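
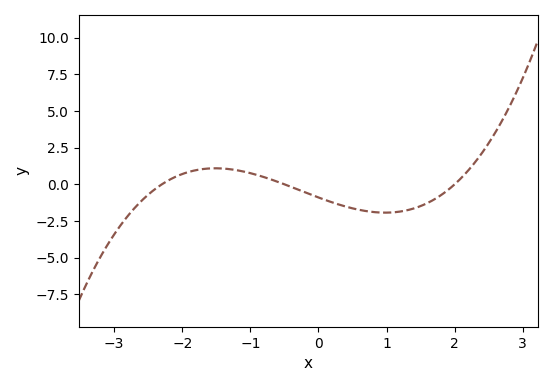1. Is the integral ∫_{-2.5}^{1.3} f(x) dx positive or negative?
negative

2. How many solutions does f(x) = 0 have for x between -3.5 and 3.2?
3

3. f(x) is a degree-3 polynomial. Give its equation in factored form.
y = 0.39(x + 2.3)(x + 0.5)(x - 2)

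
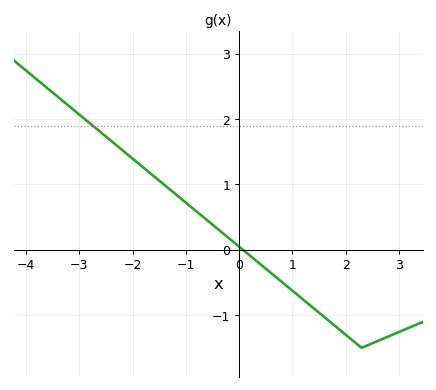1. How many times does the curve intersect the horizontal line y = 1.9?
1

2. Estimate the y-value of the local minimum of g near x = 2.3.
-1.5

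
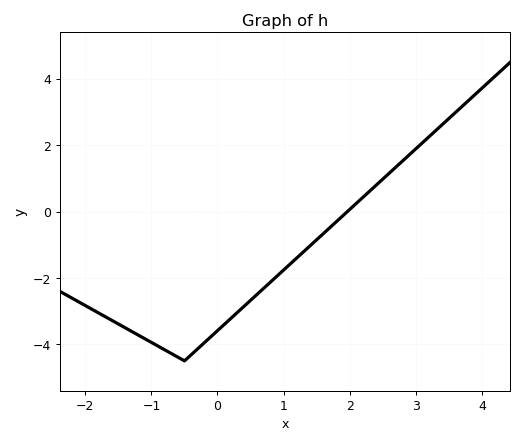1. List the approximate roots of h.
2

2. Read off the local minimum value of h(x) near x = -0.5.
-4.4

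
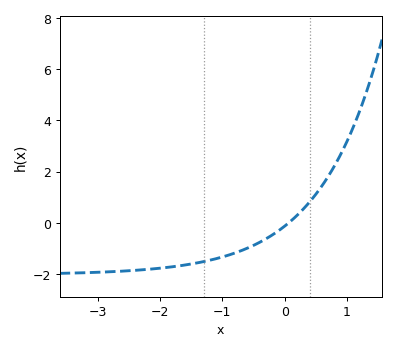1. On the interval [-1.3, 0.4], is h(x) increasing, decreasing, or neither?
increasing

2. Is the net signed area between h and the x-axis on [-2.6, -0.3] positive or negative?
negative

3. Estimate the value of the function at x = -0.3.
-0.6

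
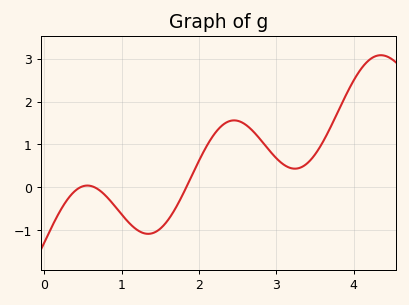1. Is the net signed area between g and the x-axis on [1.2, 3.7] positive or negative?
positive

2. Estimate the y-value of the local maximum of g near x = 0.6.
0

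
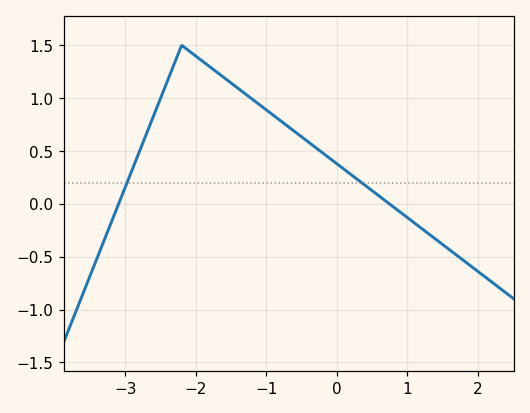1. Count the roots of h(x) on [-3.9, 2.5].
2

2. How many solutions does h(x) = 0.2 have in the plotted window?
2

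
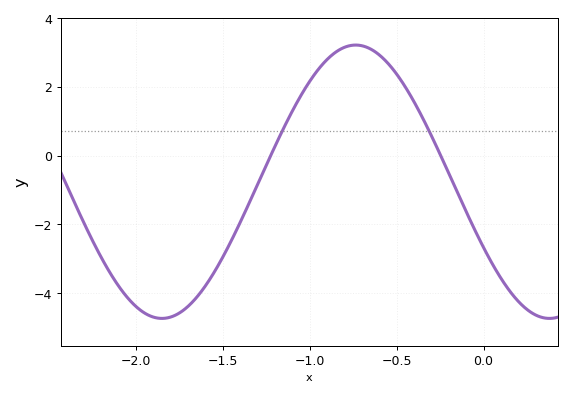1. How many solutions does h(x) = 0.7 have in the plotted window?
2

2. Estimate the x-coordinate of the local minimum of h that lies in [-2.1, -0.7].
-1.85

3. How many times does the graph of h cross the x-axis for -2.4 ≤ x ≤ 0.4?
2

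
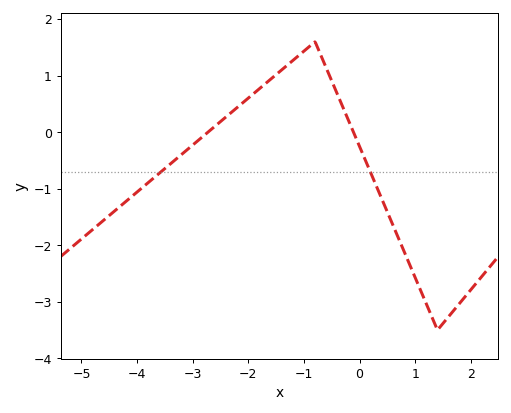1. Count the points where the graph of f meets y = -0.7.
2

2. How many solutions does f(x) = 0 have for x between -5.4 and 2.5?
2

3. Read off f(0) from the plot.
-0.255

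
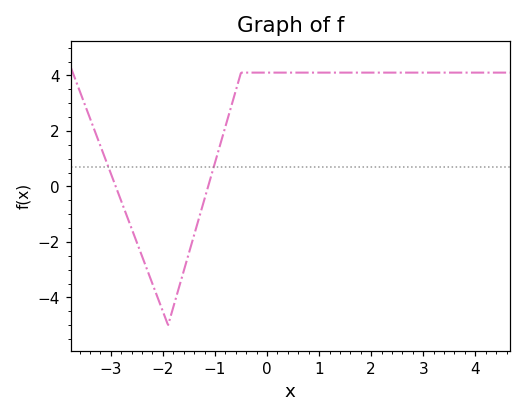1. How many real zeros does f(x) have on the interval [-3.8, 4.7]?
2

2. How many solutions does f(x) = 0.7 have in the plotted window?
2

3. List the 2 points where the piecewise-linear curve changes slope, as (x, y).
(-1.9, -5); (-0.5, 4.1)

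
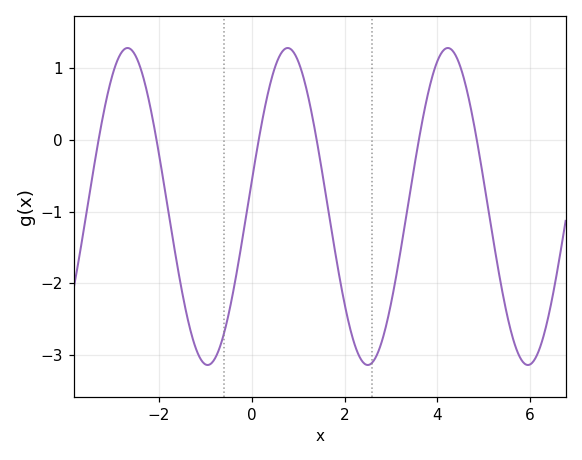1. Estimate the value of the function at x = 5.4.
-2.1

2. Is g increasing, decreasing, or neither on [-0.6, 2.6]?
neither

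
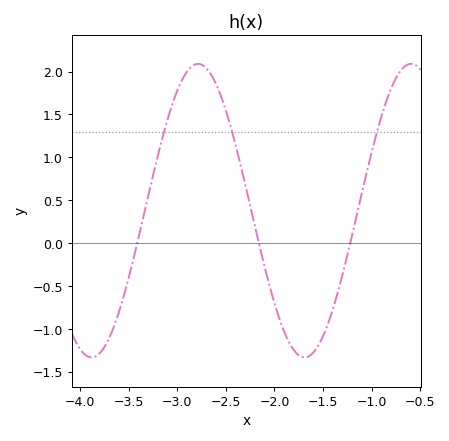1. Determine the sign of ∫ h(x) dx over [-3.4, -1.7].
positive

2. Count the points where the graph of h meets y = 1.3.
3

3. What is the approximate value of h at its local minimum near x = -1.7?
-1.35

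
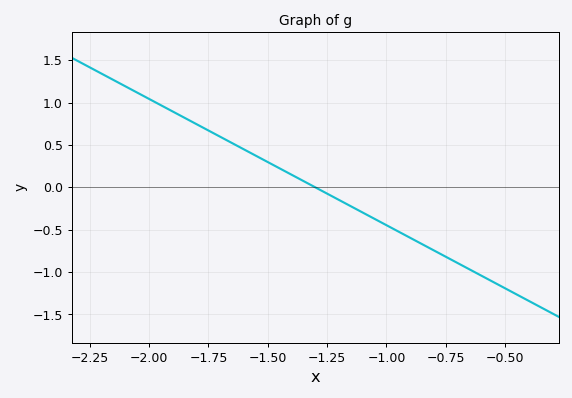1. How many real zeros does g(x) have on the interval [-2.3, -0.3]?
1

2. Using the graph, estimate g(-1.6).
0.45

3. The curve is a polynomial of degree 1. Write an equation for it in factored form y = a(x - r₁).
y = -1.49(x + 1.3)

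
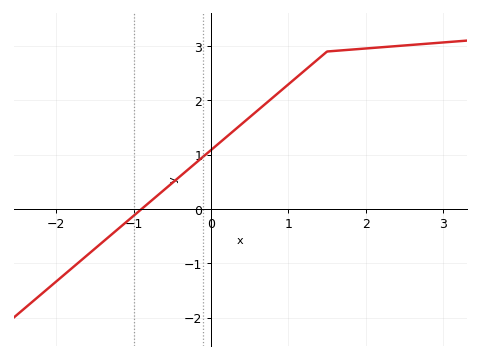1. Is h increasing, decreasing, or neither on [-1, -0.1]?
increasing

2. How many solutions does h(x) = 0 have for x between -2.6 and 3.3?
1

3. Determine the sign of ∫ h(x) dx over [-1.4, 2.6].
positive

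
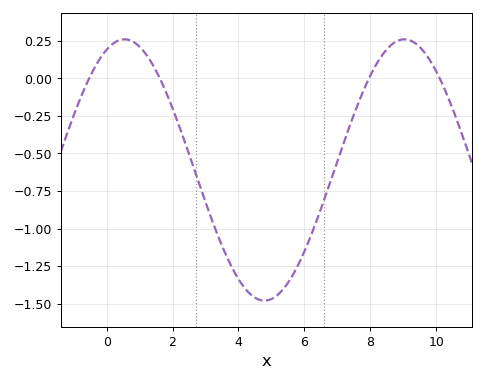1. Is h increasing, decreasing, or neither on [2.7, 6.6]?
neither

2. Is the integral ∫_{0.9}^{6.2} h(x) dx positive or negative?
negative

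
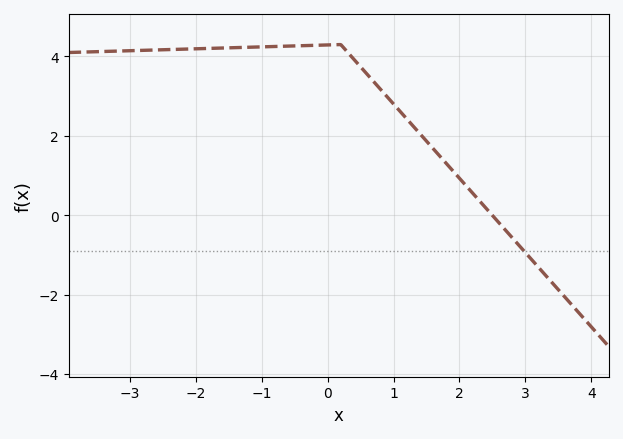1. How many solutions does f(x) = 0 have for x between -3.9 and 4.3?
1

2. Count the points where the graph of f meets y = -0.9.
1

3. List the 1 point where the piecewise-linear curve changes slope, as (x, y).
(0.2, 4.3)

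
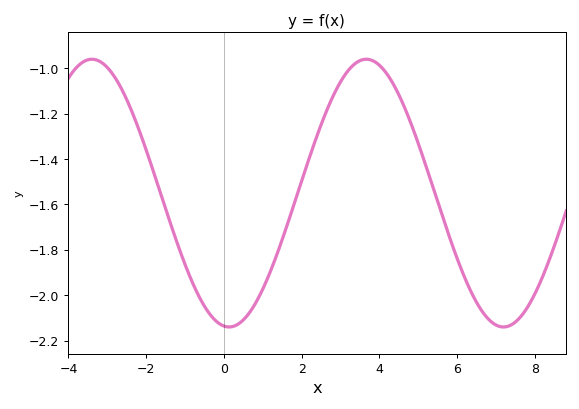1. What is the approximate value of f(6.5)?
-2.03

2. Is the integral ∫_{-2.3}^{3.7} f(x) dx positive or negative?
negative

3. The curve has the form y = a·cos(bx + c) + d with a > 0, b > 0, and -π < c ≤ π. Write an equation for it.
y = 0.59cos(0.89x + 3.02) - 1.55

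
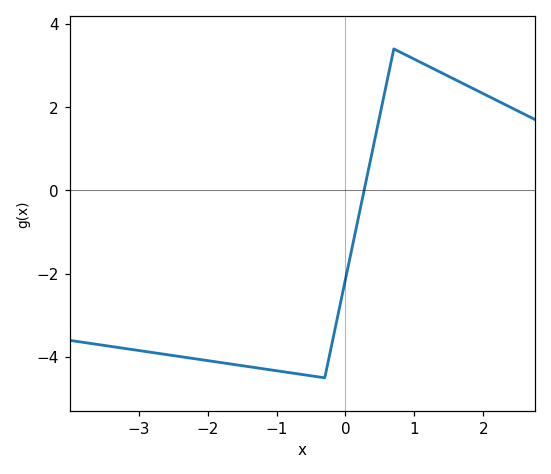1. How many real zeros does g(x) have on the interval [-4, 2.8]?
1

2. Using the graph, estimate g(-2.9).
-3.8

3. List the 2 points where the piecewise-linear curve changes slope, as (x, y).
(-0.3, -4.5); (0.7, 3.4)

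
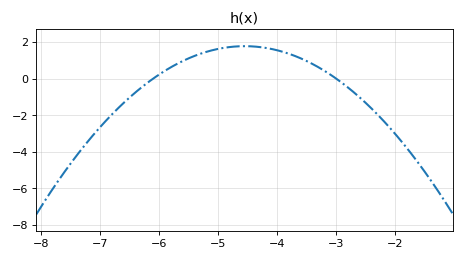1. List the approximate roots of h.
-6.1, -3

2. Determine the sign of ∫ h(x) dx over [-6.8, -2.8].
positive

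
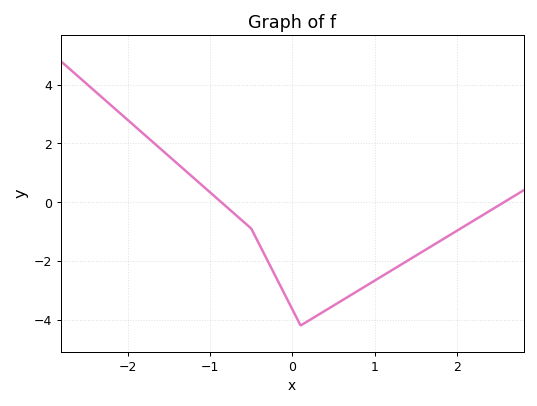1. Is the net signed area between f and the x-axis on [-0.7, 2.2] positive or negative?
negative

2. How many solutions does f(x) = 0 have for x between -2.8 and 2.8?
2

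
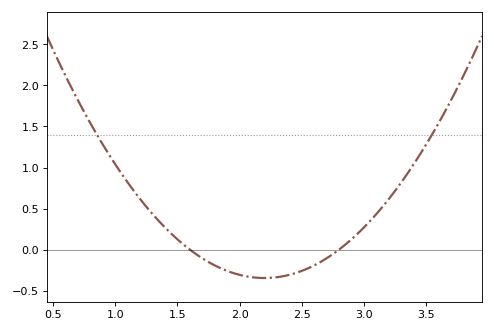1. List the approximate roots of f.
1.6, 2.8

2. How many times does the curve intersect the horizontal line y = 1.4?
2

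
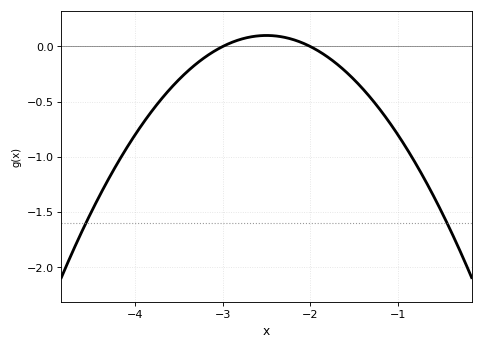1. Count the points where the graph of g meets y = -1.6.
2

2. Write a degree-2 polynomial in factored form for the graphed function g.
y = -0.4(x + 3)(x + 2)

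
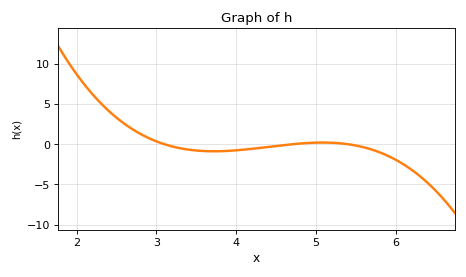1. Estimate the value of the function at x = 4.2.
-0.5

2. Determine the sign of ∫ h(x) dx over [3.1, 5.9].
negative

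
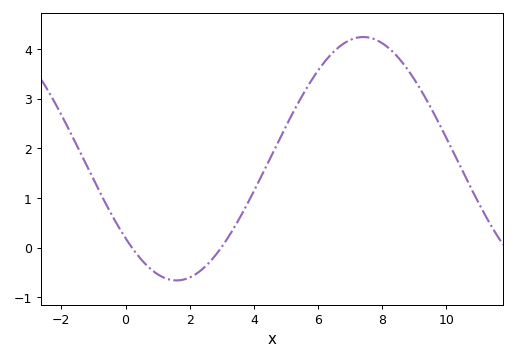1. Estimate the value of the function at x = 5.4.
2.9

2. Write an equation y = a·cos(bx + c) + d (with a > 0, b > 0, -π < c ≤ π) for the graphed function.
y = 2.45cos(0.54x + 2.3) + 1.79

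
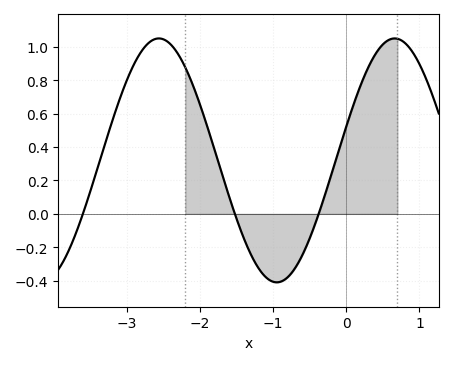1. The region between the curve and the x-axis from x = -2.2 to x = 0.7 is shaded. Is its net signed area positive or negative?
positive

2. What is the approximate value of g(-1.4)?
-0.14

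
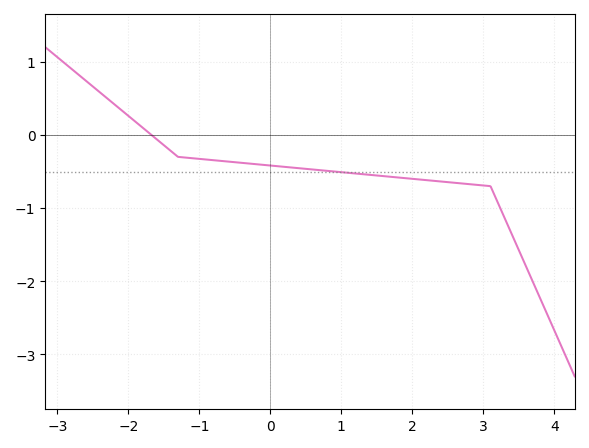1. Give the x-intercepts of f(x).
-1.7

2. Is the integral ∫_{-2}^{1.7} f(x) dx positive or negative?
negative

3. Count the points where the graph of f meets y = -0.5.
1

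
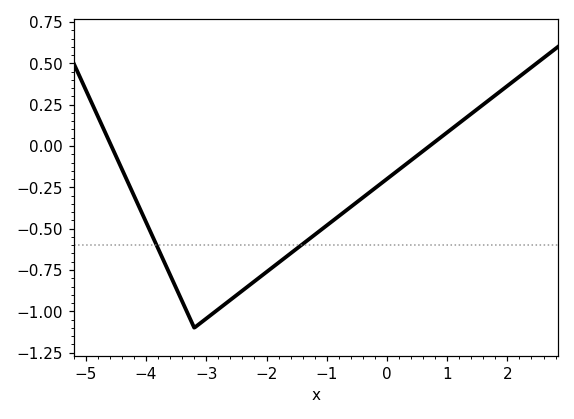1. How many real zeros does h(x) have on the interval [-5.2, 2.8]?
2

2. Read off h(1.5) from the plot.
0.223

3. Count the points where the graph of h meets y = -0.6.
2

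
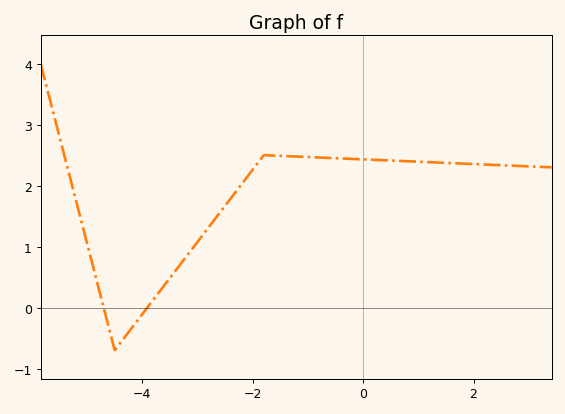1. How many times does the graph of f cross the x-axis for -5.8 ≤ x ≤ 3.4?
2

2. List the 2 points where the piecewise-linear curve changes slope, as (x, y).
(-4.5, -0.7); (-1.8, 2.5)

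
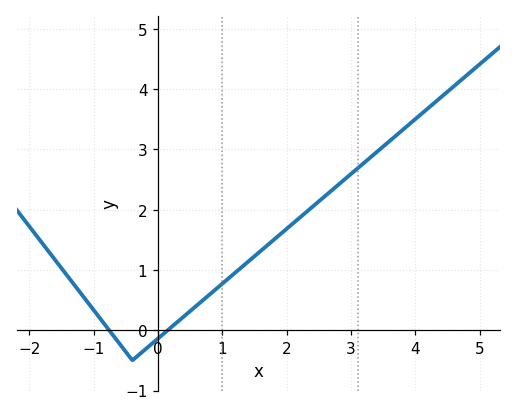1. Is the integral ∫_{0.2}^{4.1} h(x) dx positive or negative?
positive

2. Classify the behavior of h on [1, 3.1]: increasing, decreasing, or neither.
increasing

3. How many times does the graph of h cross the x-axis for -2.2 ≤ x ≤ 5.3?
2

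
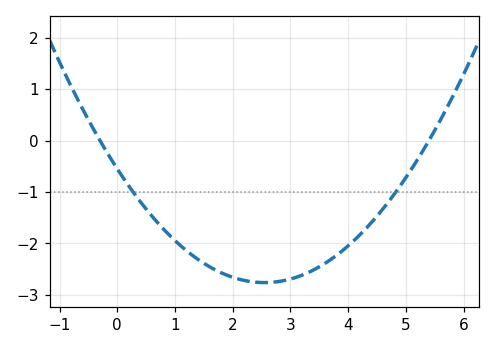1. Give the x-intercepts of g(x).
-0.3, 5.4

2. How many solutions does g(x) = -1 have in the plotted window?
2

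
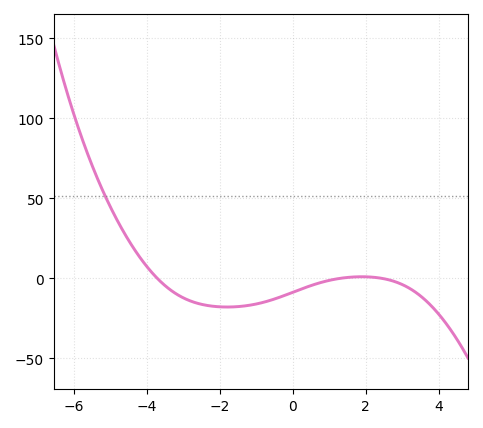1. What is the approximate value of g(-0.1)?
-9.53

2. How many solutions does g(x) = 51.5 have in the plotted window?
1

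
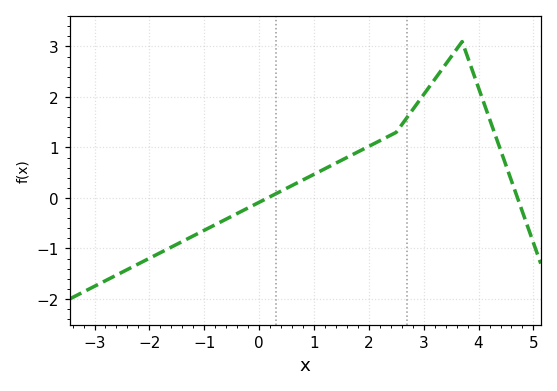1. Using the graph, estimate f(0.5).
0.191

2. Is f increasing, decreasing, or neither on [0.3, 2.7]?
increasing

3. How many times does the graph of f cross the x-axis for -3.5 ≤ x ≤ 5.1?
2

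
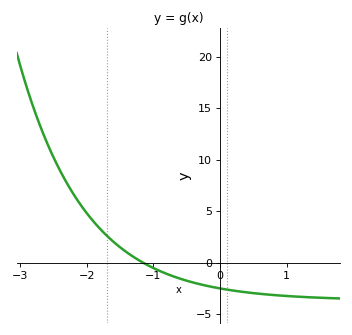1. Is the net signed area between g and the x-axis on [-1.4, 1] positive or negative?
negative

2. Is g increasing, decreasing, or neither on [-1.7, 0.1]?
decreasing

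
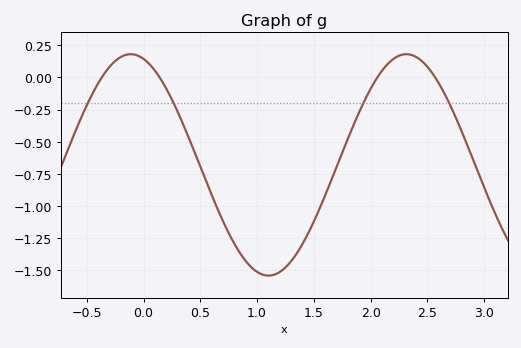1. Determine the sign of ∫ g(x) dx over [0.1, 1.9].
negative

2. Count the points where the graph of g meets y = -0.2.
4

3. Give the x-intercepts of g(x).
-0.4, 0.1, 2.1, 2.6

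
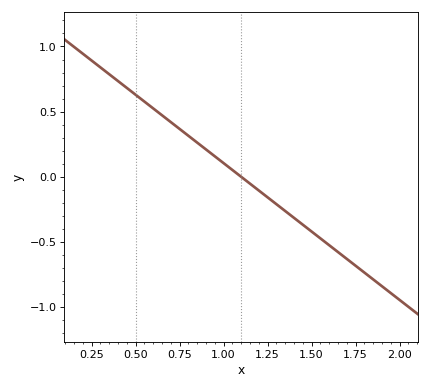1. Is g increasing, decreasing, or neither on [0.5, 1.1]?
decreasing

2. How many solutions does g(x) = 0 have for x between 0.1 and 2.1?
1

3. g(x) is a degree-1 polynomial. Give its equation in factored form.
y = -1.05(x - 1.1)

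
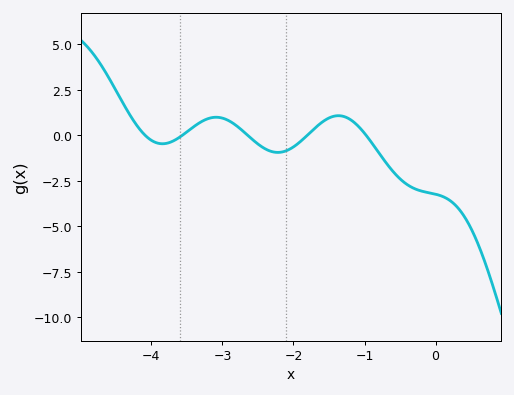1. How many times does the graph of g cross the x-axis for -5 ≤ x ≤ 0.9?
5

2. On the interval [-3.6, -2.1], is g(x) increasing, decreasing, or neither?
neither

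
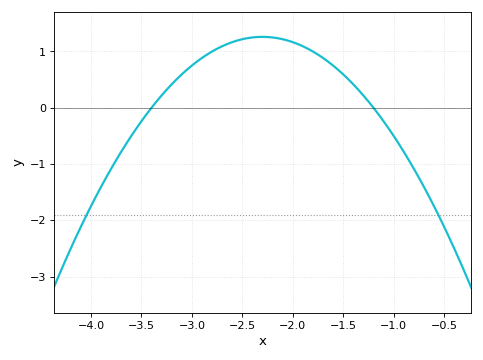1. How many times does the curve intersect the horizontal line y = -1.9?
2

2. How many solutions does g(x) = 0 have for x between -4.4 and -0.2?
2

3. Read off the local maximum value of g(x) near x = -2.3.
1.3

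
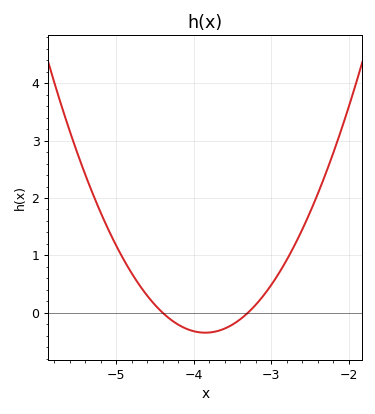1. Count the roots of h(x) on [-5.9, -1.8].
2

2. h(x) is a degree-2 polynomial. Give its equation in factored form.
y = 1.15(x + 4.4)(x + 3.3)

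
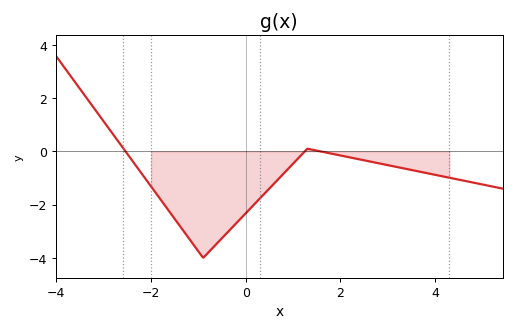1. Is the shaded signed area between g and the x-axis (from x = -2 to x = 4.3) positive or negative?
negative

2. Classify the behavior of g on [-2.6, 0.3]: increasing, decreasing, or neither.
neither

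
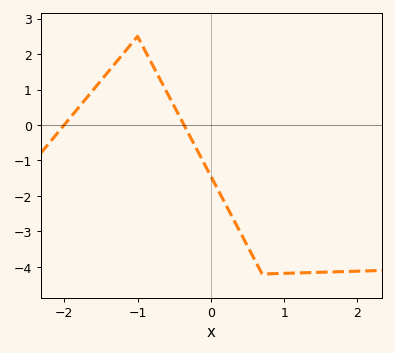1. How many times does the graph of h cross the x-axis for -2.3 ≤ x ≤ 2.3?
2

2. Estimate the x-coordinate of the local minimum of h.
0.702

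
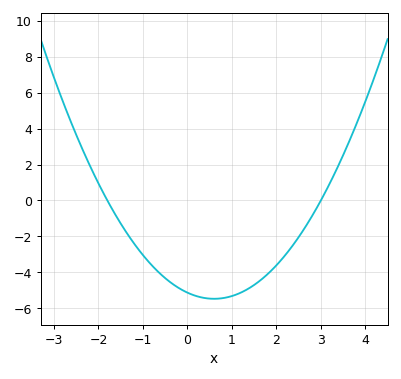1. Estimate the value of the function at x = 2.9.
-0.447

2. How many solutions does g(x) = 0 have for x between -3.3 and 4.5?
2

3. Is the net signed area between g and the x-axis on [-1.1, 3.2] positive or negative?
negative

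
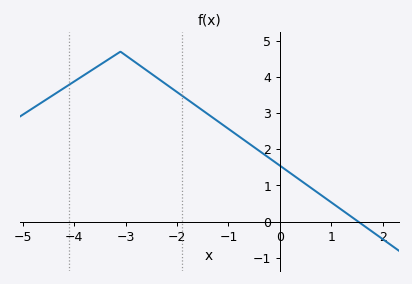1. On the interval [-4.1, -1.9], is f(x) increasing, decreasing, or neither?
neither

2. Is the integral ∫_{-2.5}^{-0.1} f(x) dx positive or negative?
positive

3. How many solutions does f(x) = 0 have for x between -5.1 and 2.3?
1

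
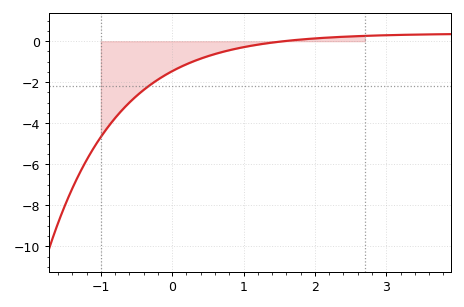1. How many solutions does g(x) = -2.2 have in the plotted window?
1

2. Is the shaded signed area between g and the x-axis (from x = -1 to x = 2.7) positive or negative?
negative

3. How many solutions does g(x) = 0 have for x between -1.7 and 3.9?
1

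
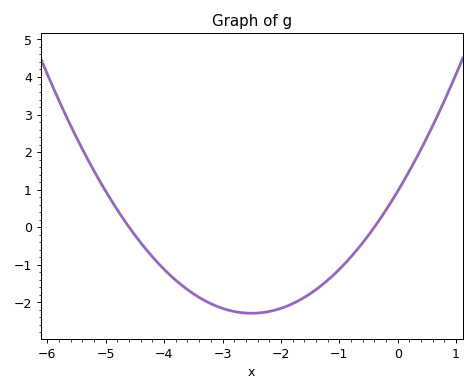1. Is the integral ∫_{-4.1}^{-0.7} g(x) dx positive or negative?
negative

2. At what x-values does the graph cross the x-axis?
-4.6, -0.4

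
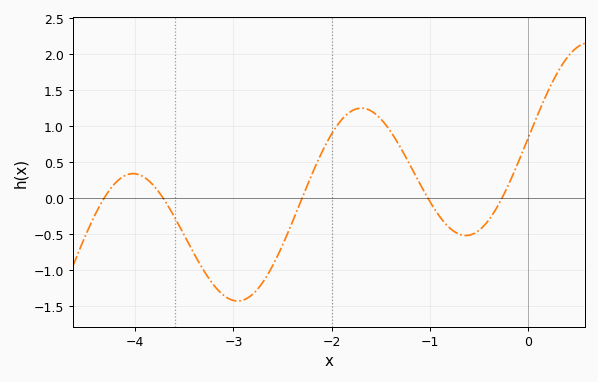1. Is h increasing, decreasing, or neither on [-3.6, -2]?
neither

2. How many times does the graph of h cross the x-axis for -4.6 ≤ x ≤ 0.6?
5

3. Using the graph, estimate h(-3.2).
-1.2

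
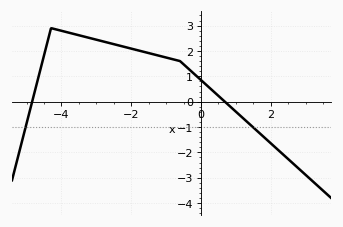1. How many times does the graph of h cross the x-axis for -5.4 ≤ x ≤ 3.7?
2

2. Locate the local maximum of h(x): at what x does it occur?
-4.2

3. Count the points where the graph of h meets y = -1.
2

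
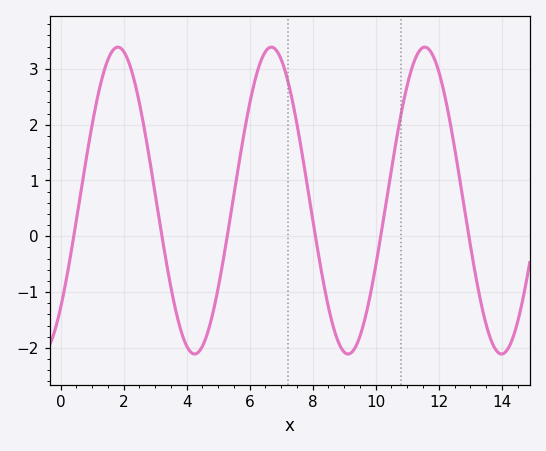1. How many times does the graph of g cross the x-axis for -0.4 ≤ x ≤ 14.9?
6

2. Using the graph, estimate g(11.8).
3.3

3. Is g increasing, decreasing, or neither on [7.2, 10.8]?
neither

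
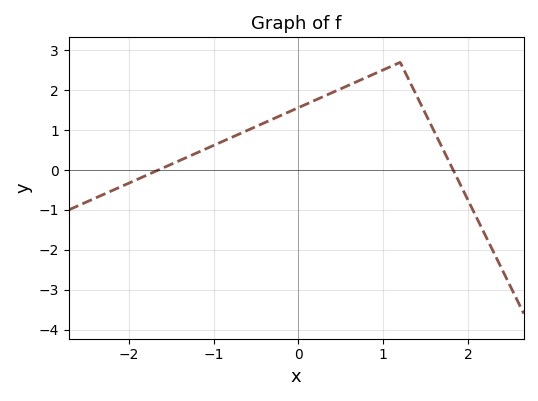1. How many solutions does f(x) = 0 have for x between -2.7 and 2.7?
2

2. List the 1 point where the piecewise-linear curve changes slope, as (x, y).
(1.2, 2.7)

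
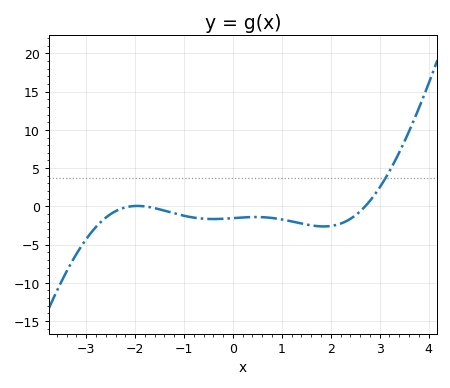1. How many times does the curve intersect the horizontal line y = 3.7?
1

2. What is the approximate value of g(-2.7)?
-2.04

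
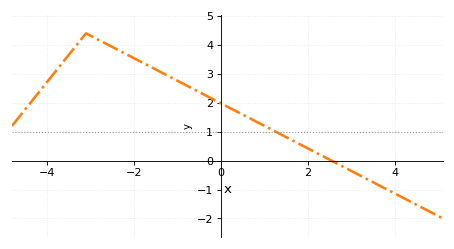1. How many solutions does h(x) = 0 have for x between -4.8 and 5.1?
1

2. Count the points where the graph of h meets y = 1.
1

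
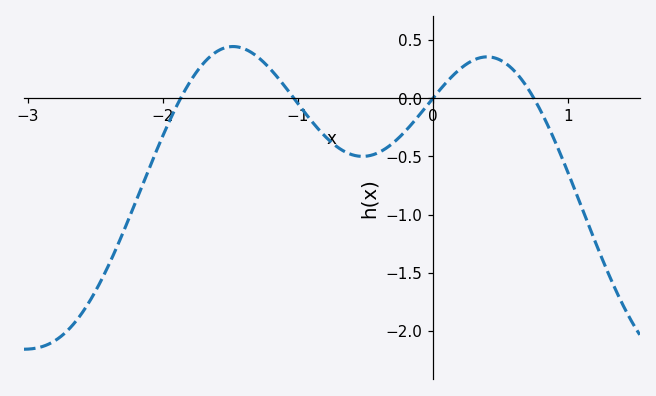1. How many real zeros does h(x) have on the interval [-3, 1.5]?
4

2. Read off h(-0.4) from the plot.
-0.465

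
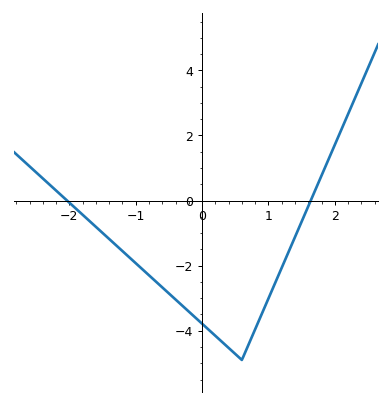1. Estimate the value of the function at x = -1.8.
-0.4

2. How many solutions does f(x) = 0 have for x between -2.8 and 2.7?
2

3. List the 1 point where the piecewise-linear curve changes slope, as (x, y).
(0.6, -4.9)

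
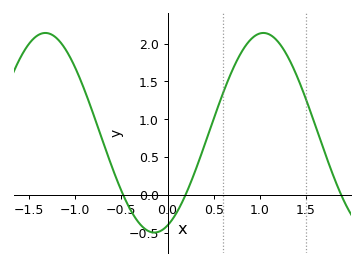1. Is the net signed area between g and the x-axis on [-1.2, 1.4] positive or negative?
positive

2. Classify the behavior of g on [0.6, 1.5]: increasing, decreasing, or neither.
neither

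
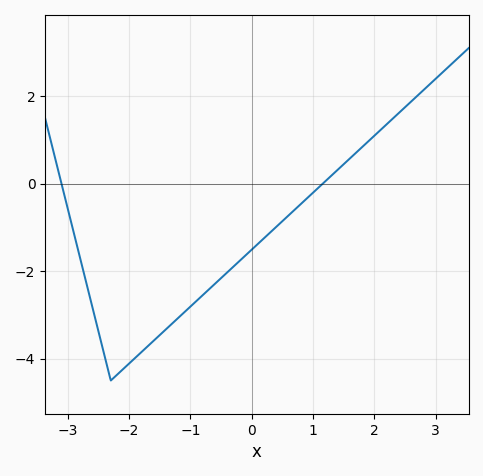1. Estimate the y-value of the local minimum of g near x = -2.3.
-4.5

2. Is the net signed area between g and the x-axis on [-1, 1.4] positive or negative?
negative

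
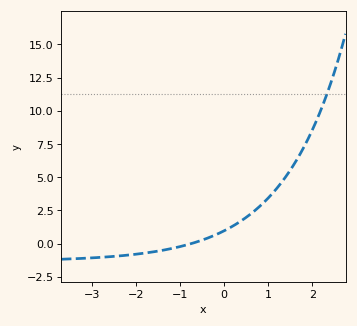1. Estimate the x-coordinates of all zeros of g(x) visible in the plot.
-0.74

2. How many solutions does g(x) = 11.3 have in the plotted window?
1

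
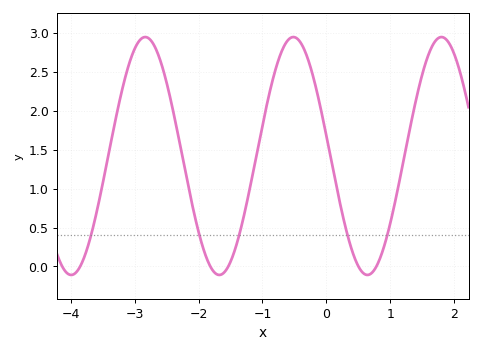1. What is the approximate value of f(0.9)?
0.25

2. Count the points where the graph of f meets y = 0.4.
5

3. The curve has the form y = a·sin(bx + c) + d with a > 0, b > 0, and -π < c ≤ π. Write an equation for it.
y = 1.53sin(2.7x + 3) + 1.42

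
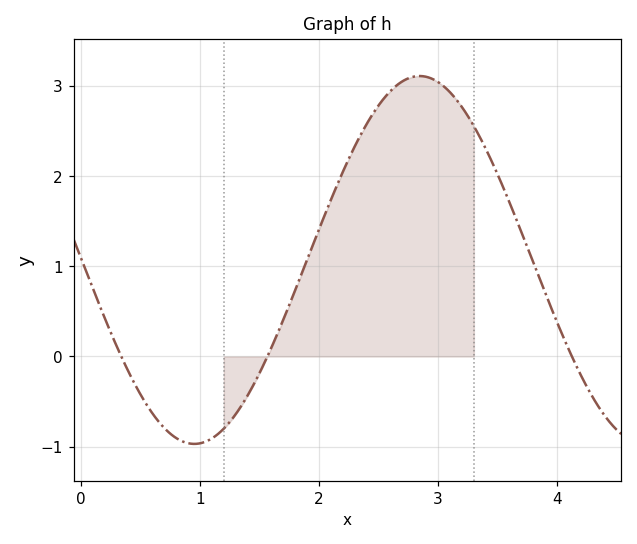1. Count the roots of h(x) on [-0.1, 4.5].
3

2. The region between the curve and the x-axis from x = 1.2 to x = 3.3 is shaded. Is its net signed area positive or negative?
positive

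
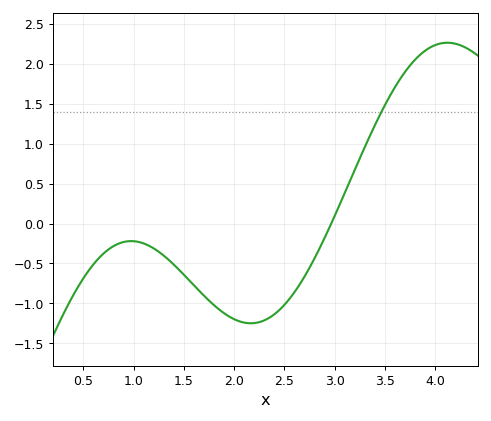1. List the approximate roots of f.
3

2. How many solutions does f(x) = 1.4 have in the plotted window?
1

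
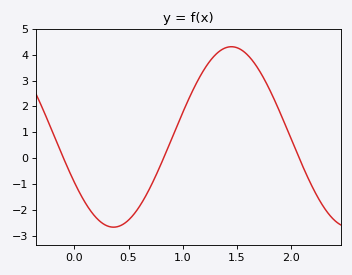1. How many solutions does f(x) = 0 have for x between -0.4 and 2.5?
3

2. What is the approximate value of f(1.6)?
4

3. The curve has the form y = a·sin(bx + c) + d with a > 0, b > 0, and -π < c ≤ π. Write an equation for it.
y = 3.49sin(2.88x - 2.61) + 0.82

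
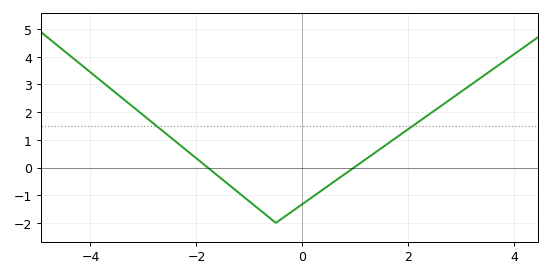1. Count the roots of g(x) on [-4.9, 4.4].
2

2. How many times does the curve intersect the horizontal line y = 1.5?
2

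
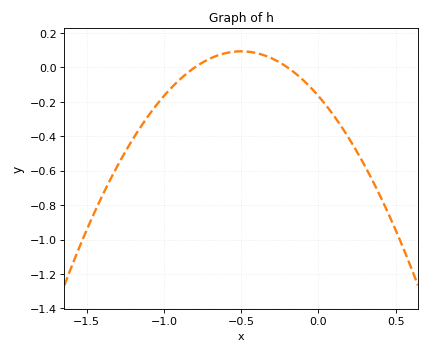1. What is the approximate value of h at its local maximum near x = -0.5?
0.1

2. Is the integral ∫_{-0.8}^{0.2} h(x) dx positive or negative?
negative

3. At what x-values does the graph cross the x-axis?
-0.8, -0.2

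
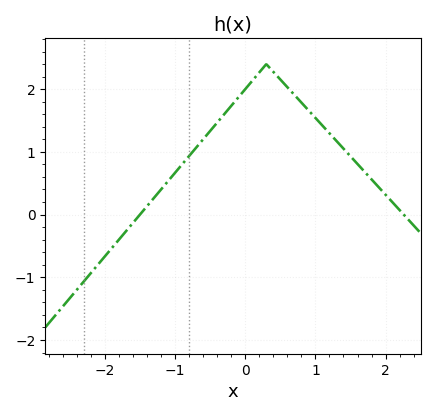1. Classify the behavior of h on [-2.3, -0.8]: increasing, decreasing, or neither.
increasing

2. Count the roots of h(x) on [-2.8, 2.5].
2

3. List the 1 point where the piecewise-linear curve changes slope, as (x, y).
(0.3, 2.4)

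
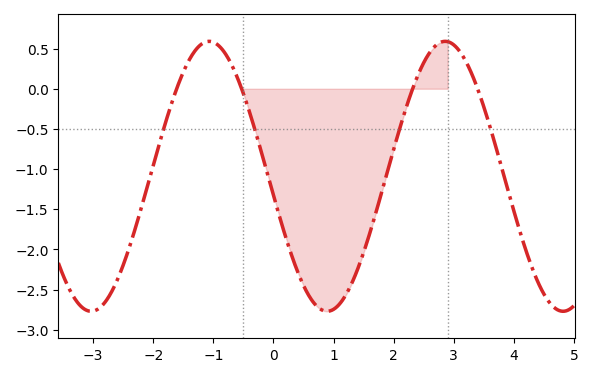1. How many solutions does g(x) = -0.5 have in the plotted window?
4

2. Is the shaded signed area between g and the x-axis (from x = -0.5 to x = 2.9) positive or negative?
negative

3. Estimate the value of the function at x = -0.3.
-0.55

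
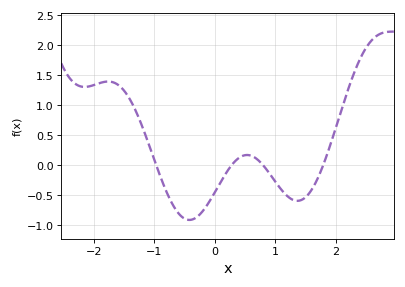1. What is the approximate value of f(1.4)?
-0.592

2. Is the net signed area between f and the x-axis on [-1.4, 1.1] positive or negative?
negative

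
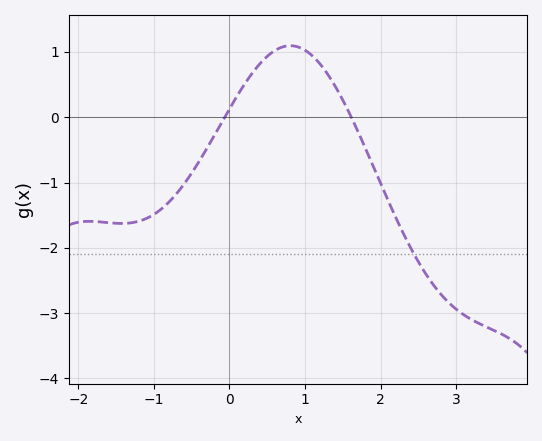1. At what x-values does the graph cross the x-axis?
-0.064, 1.61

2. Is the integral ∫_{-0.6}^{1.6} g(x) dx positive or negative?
positive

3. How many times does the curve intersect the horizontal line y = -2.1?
1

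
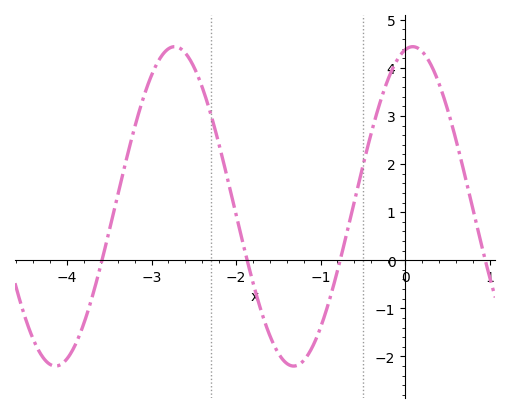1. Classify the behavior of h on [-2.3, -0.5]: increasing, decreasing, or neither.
neither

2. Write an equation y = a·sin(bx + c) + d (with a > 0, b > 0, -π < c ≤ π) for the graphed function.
y = 3.32sin(2.23x + 1.37) + 1.12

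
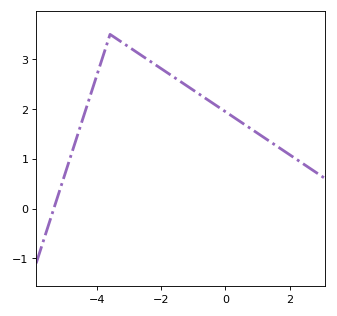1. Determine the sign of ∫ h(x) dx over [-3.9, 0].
positive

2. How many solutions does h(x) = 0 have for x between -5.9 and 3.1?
1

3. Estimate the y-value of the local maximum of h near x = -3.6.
3.5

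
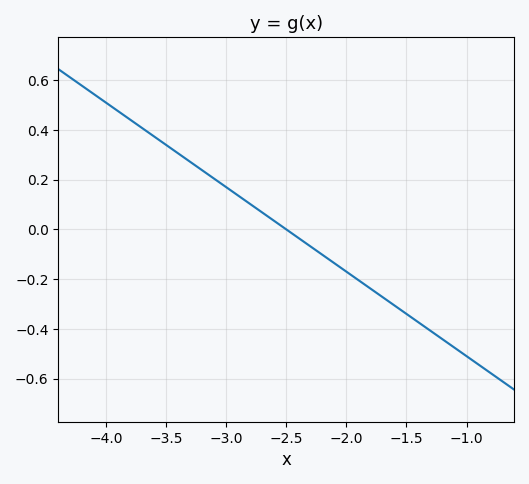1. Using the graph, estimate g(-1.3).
-0.408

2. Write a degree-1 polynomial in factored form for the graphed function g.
y = -0.34(x + 2.5)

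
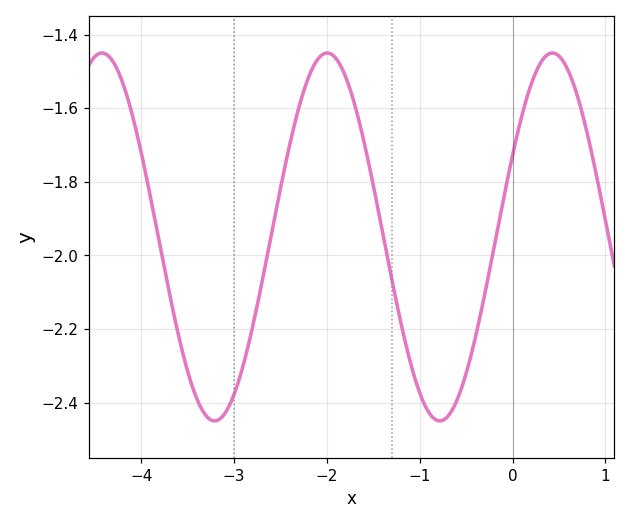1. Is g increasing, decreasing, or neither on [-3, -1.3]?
neither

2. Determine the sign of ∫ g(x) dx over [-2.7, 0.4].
negative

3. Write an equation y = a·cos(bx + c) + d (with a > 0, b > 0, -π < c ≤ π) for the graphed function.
y = 0.5cos(2.59x - 1.11) - 1.95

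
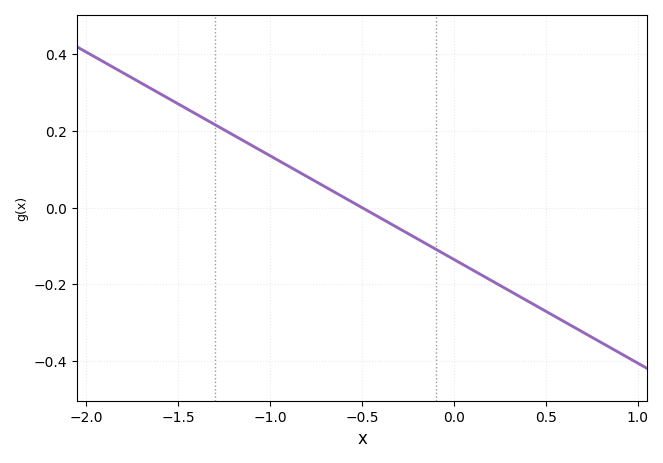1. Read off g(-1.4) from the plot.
0.24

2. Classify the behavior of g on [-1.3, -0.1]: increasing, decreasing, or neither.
decreasing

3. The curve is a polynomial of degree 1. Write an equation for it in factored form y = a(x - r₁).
y = -0.27(x + 0.5)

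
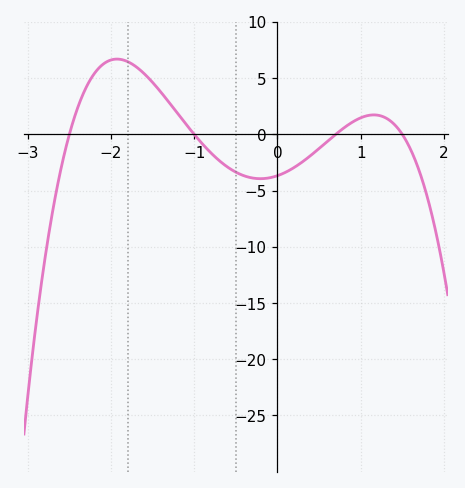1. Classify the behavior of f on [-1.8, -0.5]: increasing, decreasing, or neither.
decreasing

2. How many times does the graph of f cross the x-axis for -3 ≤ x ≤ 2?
4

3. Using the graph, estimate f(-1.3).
3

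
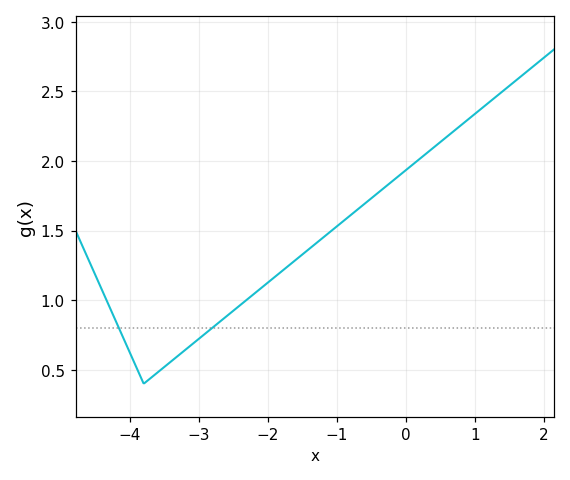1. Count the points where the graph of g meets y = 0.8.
2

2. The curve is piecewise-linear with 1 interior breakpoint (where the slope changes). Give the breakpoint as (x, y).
(-3.8, 0.4)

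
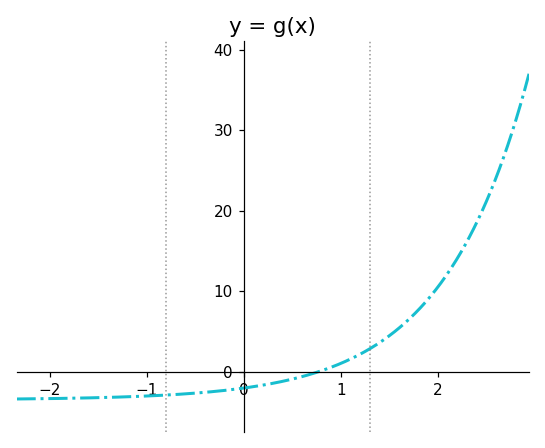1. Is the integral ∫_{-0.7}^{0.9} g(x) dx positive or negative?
negative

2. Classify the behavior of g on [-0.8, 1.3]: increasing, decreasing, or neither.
increasing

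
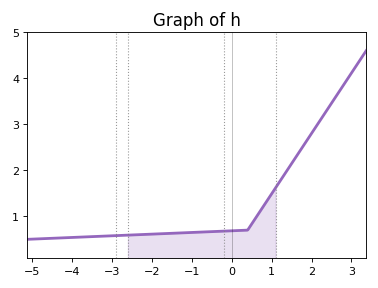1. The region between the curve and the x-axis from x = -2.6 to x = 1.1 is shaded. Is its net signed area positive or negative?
positive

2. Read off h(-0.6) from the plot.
0.7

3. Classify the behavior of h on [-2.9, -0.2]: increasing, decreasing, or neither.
increasing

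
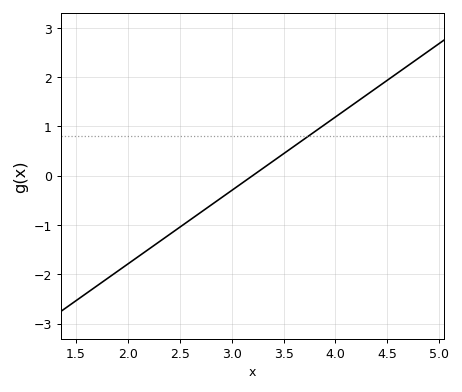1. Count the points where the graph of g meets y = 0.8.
1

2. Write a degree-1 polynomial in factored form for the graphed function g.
y = 1.49(x - 3.2)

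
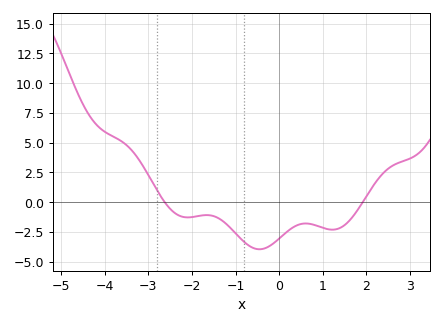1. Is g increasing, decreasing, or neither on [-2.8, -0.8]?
neither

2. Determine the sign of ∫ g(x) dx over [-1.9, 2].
negative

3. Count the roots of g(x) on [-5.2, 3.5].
2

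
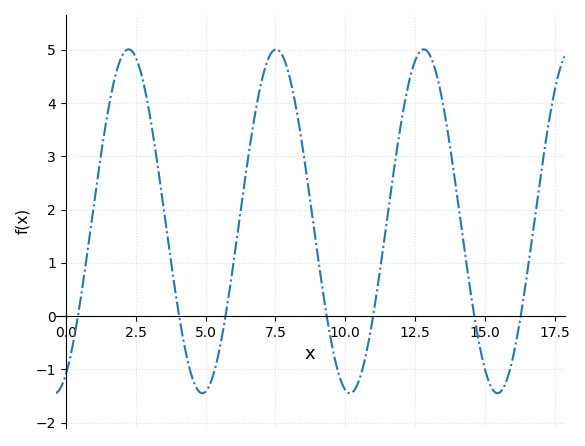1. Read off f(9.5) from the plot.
-0.488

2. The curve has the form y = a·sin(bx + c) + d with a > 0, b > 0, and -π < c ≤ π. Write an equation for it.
y = 3.23sin(1.19x - 1.1) + 1.78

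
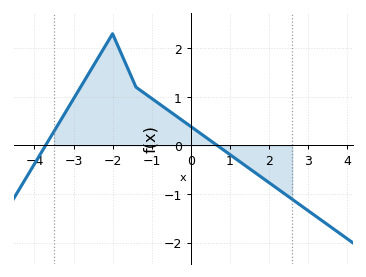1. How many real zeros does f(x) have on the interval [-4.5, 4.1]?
2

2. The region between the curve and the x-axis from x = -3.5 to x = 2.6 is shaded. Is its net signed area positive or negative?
positive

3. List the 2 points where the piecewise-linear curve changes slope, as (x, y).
(-2, 2.3); (-1.4, 1.2)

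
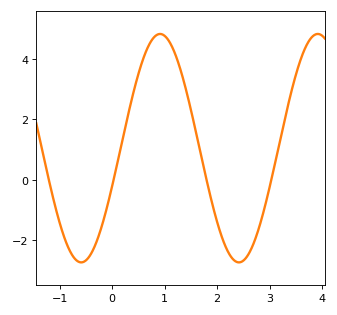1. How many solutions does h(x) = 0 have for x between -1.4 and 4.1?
4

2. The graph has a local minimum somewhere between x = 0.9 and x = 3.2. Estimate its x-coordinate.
2.42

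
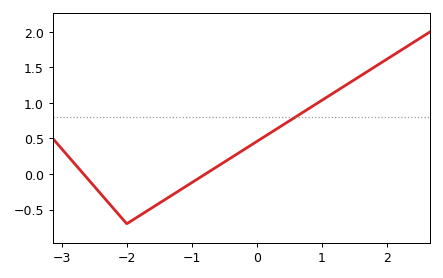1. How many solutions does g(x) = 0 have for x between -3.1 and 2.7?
2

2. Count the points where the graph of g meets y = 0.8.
1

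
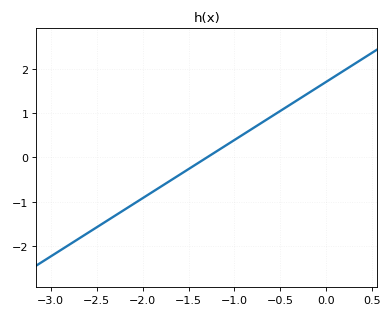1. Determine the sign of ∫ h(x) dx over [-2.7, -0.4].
negative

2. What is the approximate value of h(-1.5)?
-0.3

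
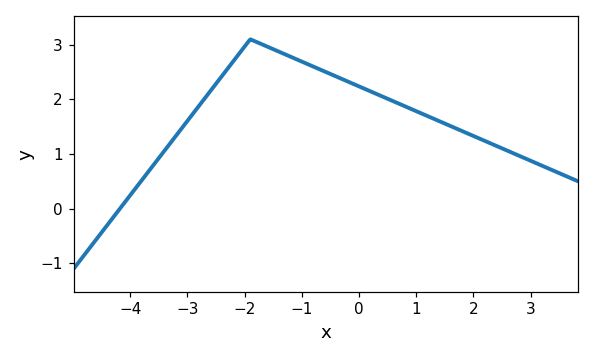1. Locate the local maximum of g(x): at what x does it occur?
-2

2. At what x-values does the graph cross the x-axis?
-4.2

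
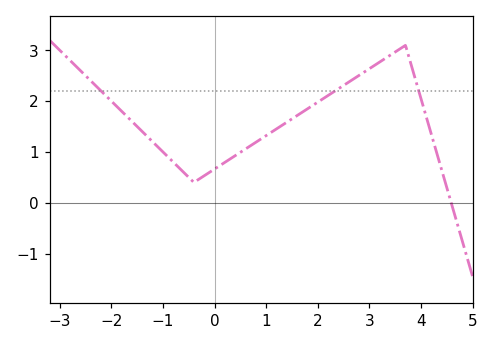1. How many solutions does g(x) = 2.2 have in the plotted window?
3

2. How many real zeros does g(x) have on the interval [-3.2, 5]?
1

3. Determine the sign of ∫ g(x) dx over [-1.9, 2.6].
positive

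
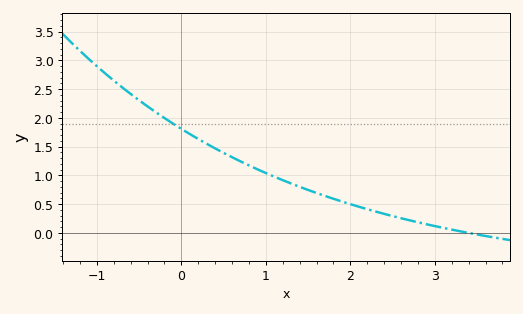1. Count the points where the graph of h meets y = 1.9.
1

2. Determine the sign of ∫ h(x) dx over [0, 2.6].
positive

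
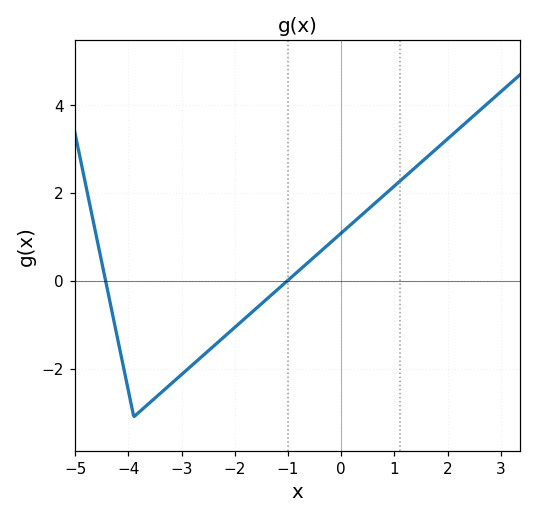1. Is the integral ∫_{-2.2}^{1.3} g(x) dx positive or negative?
positive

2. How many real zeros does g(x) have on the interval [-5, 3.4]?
2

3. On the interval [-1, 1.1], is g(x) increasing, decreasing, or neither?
increasing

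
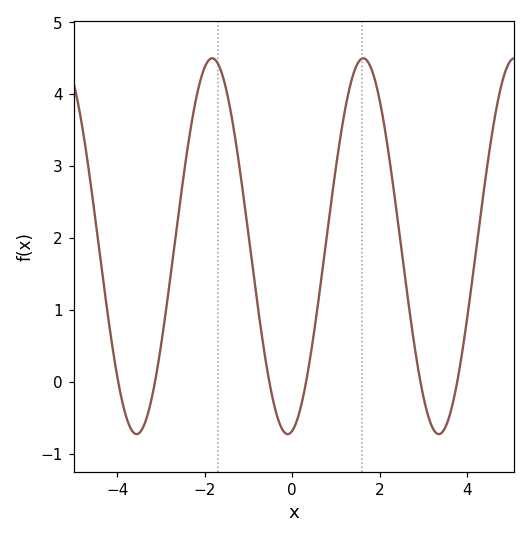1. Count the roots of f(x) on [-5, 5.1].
6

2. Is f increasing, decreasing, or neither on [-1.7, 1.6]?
neither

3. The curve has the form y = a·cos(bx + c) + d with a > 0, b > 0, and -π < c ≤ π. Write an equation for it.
y = 2.61cos(1.82x - 2.95) + 1.89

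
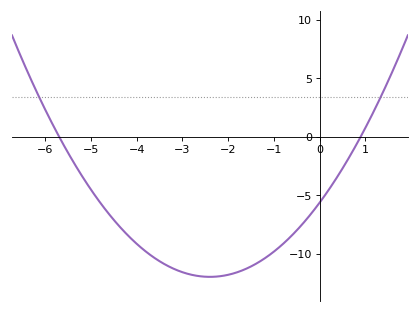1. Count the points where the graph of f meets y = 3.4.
2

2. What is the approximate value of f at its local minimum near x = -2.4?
-12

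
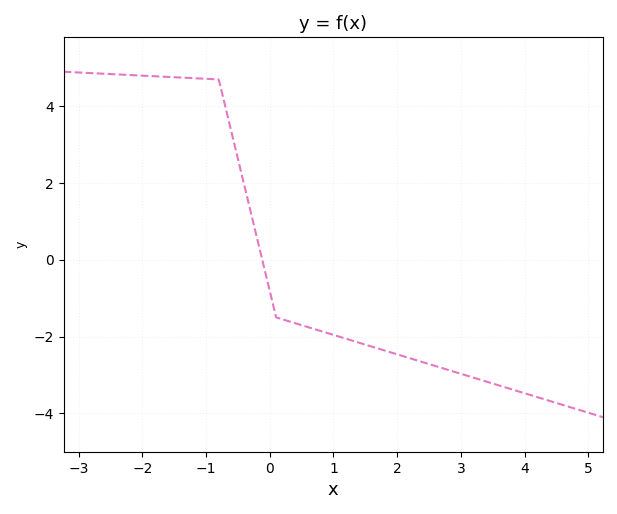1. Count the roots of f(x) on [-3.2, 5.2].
1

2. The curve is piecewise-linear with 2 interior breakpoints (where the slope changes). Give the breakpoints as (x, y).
(-0.8, 4.7); (0.1, -1.5)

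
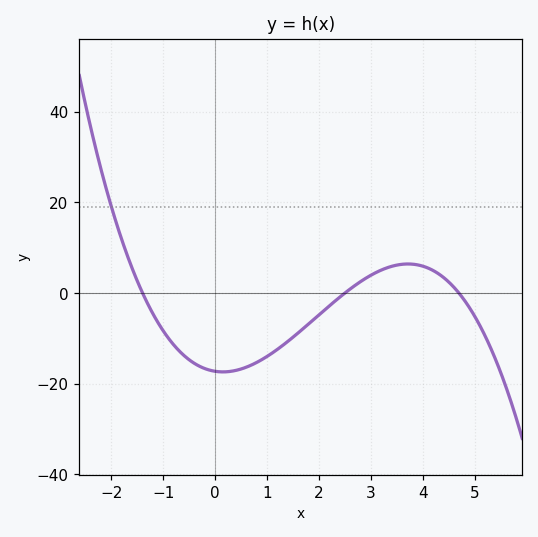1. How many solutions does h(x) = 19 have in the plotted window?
1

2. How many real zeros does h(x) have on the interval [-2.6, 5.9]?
3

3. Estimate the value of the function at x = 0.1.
-18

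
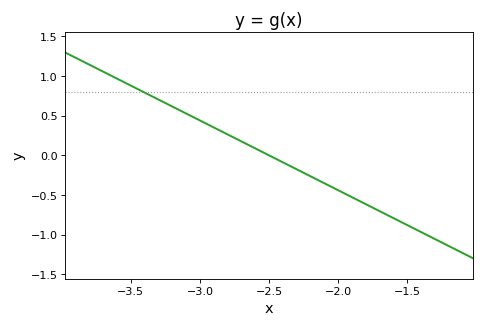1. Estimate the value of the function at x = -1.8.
-0.6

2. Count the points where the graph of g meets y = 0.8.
1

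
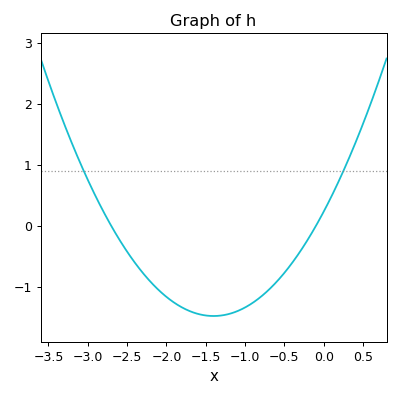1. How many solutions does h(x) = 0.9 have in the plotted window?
2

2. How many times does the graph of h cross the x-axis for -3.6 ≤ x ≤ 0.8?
2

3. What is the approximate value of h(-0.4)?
-0.6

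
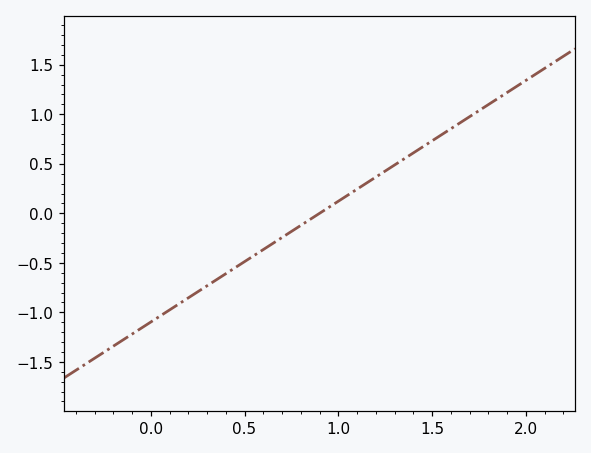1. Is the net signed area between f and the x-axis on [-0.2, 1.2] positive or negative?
negative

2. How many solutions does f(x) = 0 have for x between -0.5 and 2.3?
1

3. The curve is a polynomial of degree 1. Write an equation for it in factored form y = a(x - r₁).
y = 1.22(x - 0.9)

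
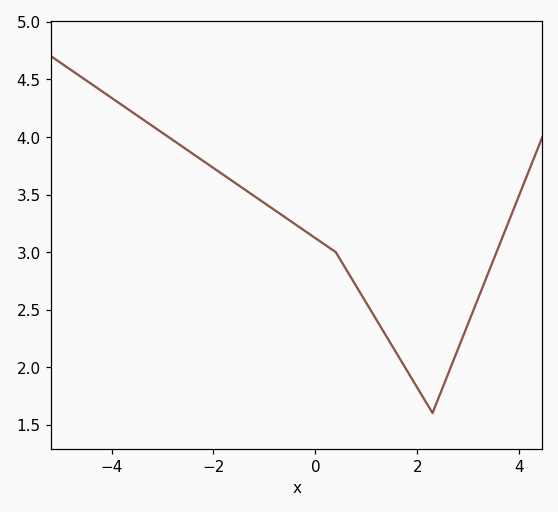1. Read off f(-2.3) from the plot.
3.82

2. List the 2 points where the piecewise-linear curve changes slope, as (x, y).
(0.4, 3); (2.3, 1.6)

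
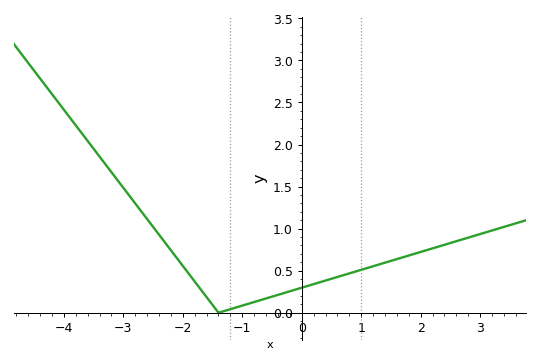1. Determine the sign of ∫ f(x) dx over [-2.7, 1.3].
positive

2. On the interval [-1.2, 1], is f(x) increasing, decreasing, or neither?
increasing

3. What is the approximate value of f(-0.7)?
0.15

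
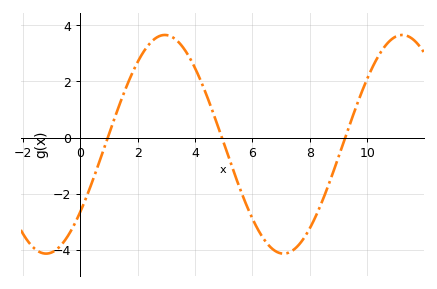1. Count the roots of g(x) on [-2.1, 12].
3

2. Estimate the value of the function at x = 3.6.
3.18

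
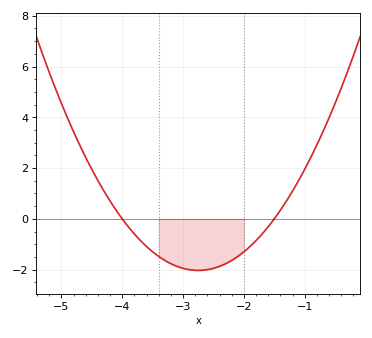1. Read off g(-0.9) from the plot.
2.4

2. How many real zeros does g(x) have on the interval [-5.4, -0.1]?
2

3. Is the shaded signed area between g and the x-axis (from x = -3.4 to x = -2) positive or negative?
negative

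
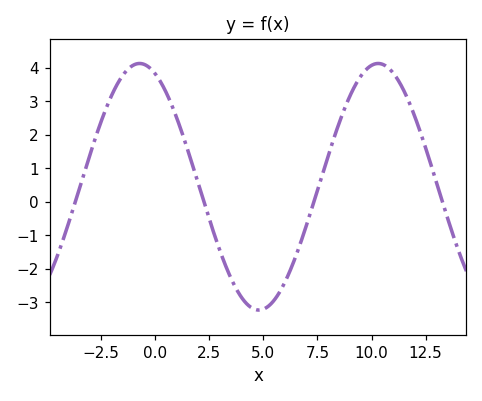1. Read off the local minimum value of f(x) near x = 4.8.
-3.24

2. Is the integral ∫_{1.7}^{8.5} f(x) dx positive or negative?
negative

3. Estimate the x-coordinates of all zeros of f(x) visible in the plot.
-3.68, 2.25, 7.34, 13.3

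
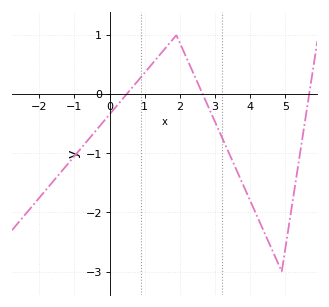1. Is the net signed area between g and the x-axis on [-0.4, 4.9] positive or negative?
negative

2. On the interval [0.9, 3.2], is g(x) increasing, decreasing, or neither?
neither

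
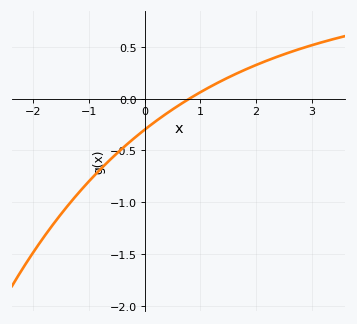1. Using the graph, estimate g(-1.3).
-0.981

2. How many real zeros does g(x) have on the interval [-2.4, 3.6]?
1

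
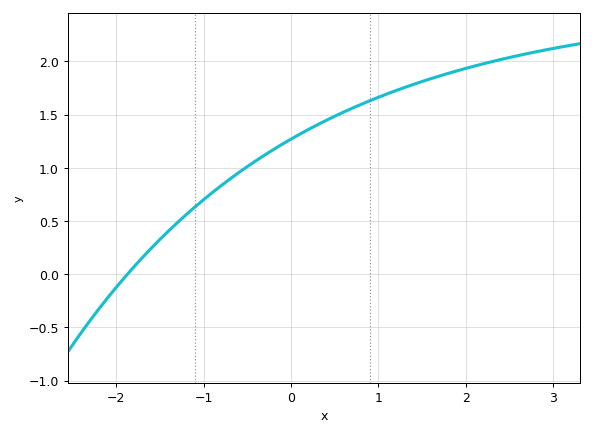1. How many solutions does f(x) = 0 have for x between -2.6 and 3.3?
1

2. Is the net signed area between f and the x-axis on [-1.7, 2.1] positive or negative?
positive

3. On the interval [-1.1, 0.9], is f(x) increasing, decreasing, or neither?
increasing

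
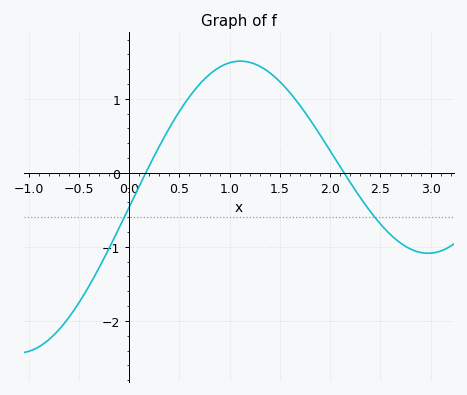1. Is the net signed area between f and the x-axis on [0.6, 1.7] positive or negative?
positive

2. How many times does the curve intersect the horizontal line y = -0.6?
2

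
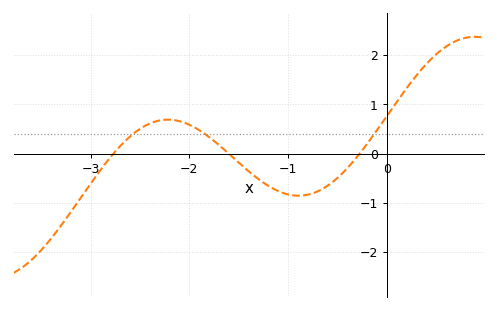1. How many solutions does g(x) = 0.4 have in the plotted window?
3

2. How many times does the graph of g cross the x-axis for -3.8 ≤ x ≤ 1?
3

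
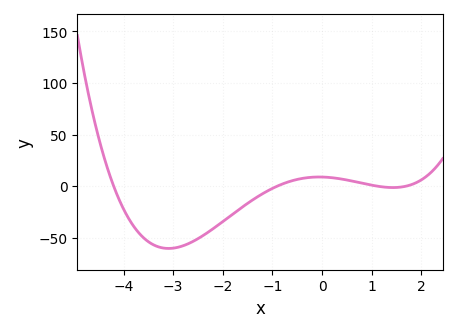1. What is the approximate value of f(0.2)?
8.1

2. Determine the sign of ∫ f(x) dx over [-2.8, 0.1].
negative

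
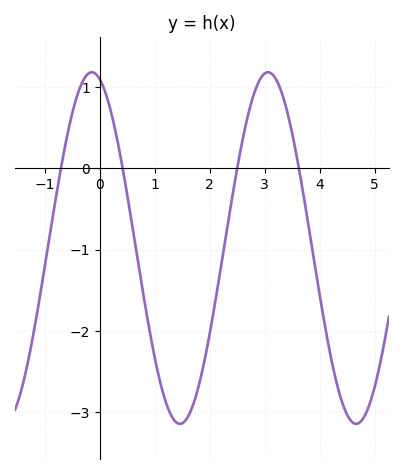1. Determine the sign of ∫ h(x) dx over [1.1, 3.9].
negative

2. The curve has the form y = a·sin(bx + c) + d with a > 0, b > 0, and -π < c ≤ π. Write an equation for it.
y = 2.16sin(2x + 1.9) - 0.98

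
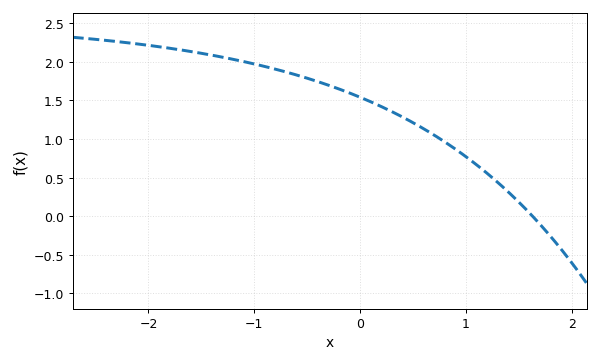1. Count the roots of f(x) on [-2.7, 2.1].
1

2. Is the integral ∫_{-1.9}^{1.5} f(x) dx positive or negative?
positive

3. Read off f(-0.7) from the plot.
1.87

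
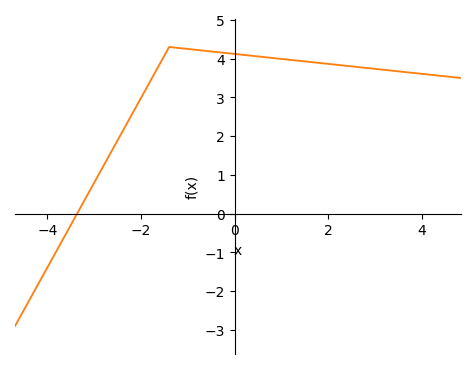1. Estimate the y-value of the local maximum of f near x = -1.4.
4.3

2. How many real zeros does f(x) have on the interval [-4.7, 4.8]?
1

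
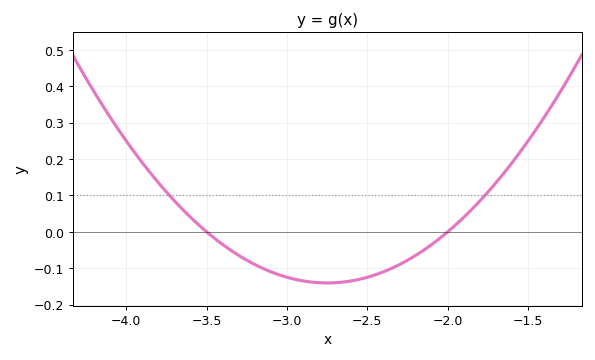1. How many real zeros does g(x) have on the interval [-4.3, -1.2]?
2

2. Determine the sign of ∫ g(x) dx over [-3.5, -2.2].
negative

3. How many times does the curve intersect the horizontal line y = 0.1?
2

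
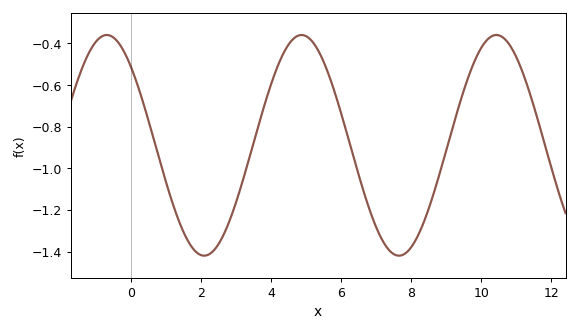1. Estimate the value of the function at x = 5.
-0.36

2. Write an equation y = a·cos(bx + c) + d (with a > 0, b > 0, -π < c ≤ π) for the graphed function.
y = 0.53cos(1.1x + 0.78) - 0.89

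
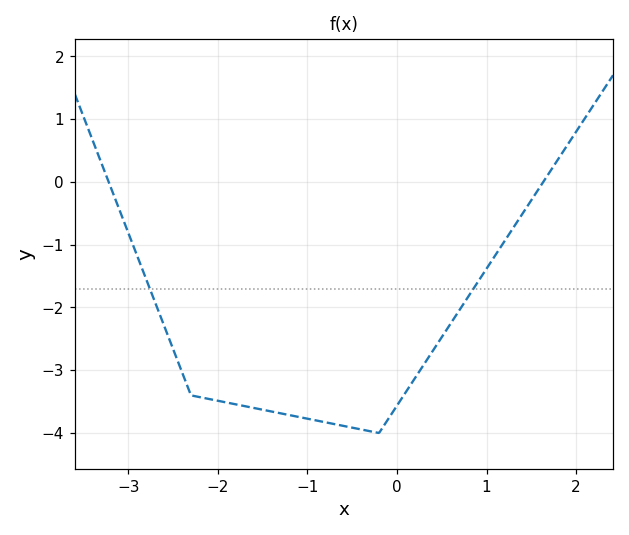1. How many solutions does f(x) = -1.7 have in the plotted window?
2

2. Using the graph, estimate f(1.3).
-0.727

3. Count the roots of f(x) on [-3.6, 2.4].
2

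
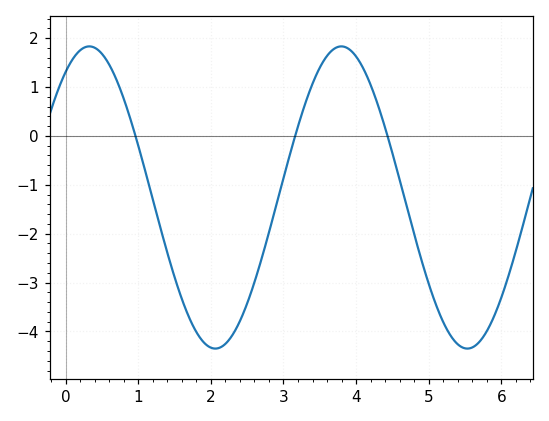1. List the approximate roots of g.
1, 3.2, 4.4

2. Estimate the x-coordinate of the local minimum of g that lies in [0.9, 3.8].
2.1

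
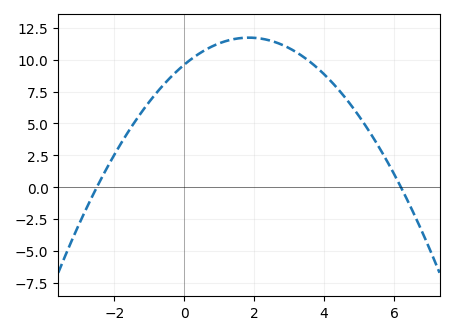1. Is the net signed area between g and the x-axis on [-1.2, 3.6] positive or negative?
positive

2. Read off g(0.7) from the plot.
10.9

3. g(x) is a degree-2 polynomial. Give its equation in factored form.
y = -0.62(x + 2.5)(x - 6.2)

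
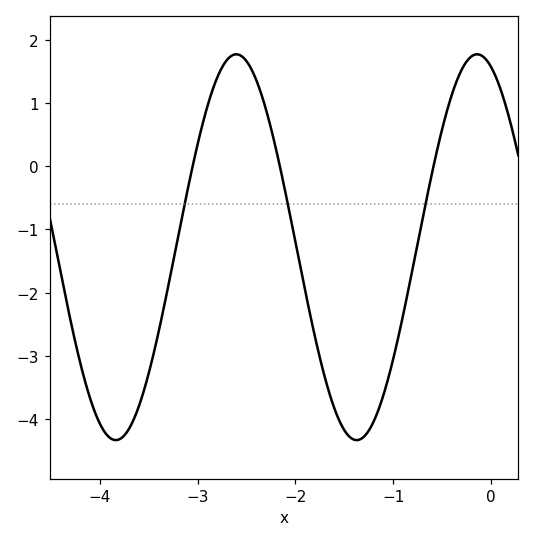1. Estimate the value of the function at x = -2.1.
-0.427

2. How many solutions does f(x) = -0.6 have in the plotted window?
3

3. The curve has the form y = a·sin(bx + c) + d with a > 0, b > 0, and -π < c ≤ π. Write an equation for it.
y = 3.05sin(2.55x + 1.93) - 1.28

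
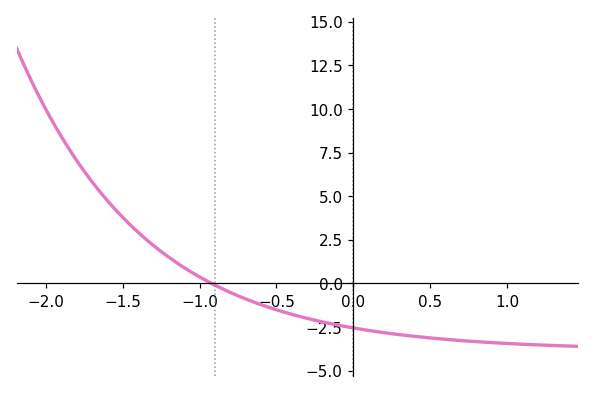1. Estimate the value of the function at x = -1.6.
4.75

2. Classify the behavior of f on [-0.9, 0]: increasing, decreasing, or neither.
decreasing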